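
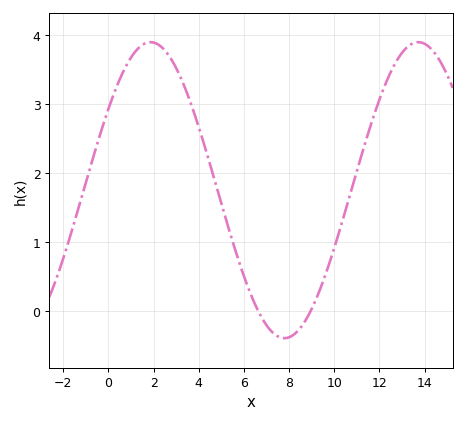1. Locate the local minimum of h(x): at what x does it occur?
7.8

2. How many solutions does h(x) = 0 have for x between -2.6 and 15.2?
2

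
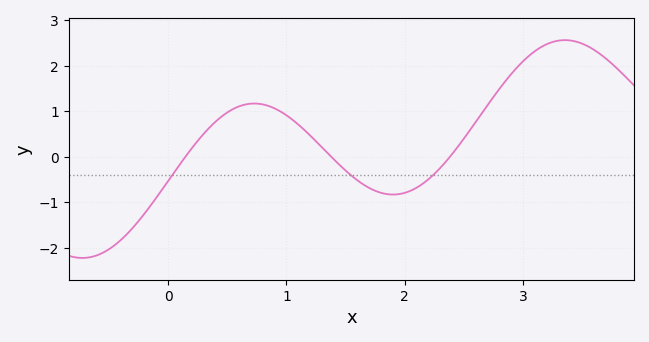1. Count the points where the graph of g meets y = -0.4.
3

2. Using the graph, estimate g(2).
-0.797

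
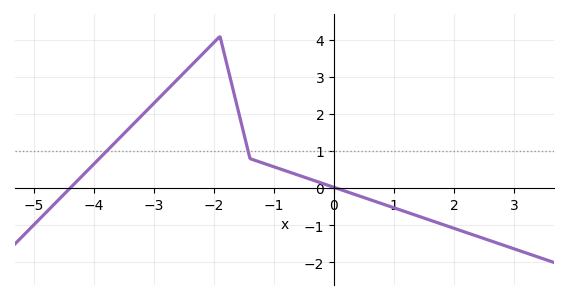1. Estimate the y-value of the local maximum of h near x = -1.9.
4.09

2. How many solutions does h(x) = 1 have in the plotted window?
2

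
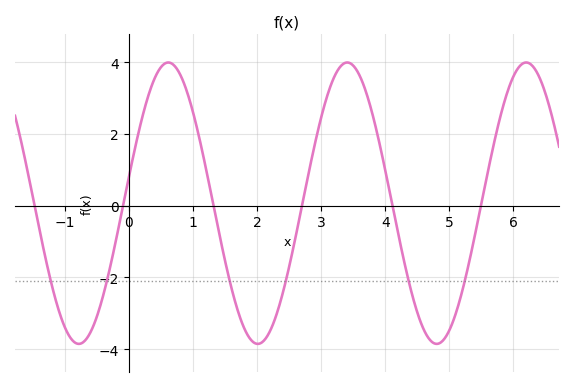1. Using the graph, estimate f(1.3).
0.2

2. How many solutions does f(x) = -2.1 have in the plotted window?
6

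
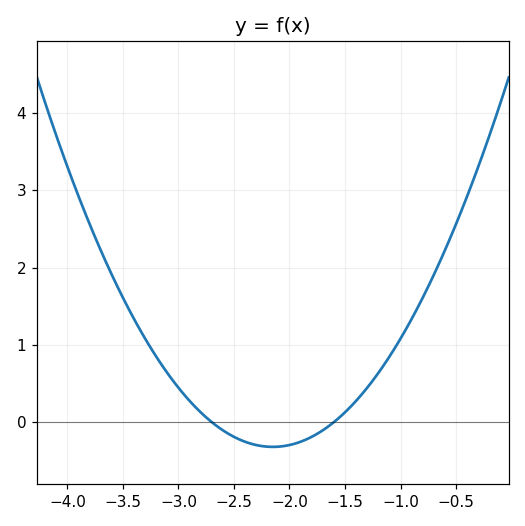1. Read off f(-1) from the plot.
1.1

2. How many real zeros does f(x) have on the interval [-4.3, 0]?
2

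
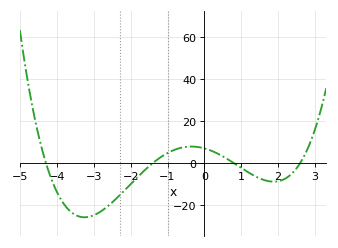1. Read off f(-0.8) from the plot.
6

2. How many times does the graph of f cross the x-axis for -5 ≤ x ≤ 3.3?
4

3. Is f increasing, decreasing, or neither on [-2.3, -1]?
increasing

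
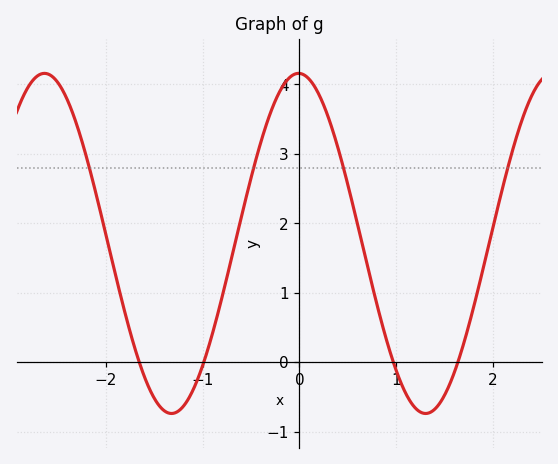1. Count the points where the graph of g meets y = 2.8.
4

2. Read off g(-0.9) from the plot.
0.407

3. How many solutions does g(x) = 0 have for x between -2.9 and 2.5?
4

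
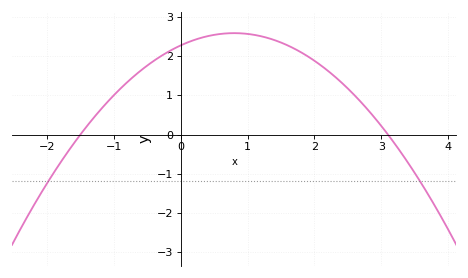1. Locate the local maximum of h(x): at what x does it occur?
0.8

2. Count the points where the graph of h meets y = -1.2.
2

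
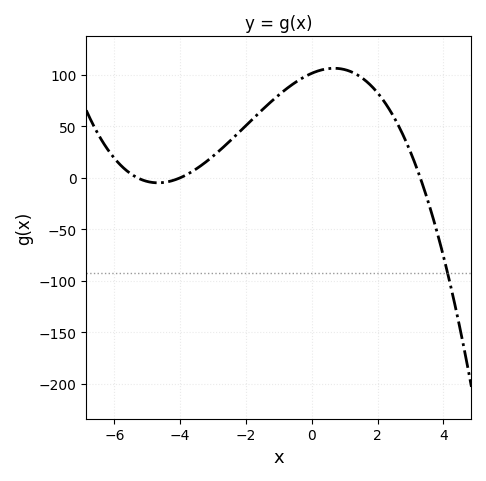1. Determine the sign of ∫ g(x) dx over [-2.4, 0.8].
positive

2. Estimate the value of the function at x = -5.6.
5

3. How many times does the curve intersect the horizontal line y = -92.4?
1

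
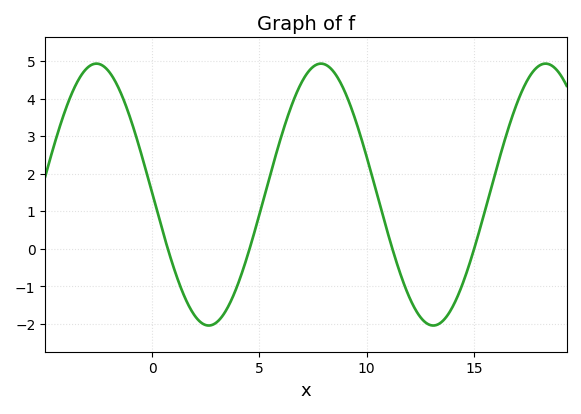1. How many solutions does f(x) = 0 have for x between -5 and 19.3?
4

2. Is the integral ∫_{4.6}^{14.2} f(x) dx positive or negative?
positive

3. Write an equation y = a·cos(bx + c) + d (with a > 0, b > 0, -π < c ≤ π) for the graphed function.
y = 3.49cos(0.6x + 1.56) + 1.44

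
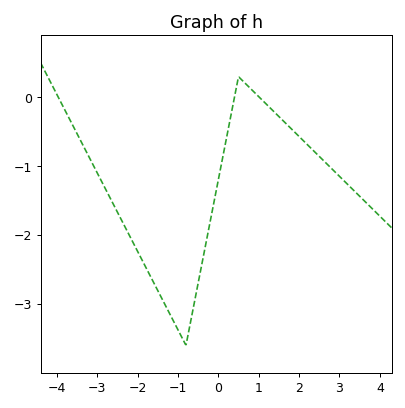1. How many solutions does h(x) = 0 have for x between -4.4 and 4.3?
3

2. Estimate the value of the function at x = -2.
-2.23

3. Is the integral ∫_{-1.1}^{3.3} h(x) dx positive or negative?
negative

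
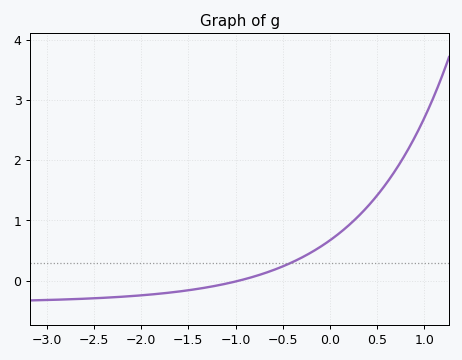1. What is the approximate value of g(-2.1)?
-0.3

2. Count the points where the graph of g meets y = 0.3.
1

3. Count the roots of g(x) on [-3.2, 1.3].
1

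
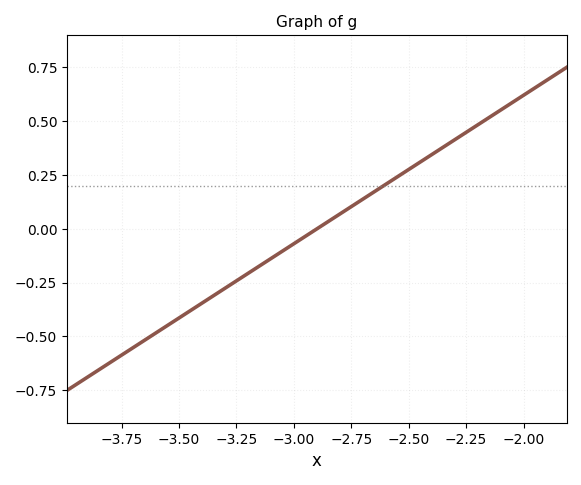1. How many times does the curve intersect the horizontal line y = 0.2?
1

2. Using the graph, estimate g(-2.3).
0.414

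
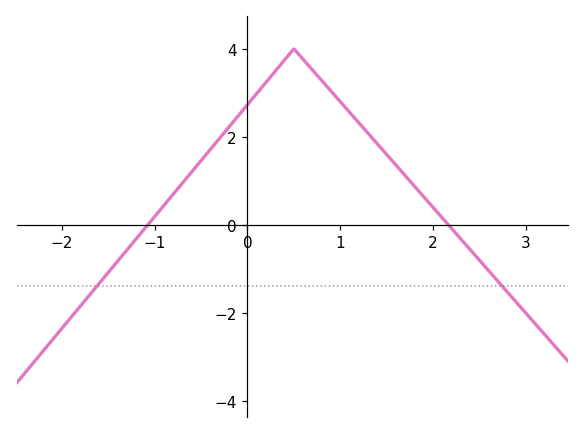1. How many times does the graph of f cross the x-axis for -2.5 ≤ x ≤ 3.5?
2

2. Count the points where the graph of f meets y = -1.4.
2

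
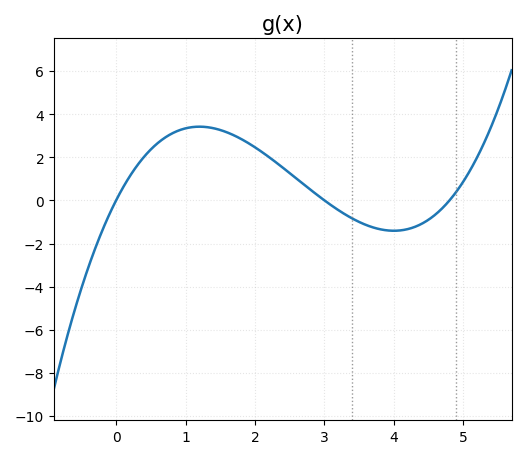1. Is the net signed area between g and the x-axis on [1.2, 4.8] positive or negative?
positive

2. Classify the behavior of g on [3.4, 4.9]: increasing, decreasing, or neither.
neither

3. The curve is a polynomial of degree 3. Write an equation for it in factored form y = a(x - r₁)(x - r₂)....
y = 0.44(x - 0)(x - 3)(x - 4.8)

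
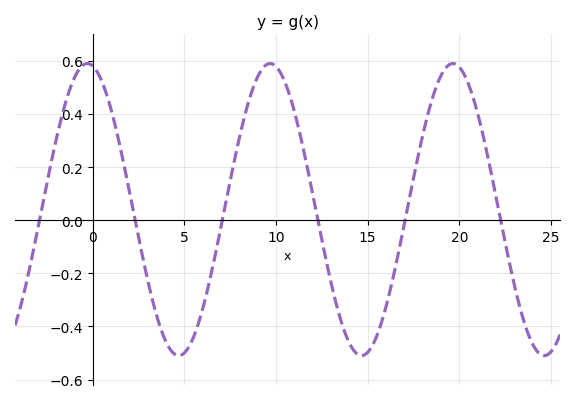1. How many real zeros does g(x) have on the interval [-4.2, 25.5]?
6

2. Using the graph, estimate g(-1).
0.54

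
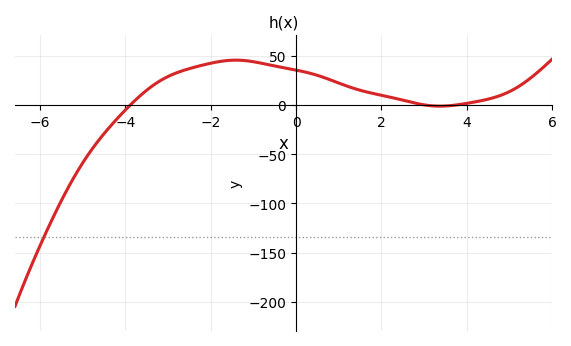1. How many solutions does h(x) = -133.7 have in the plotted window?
1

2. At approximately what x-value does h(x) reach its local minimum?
3.37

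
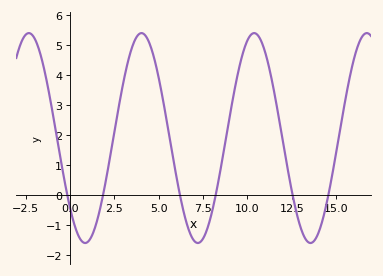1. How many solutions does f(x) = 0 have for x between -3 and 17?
6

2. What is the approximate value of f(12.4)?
0.447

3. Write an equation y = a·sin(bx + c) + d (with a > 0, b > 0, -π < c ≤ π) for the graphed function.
y = 3.5sin(0.99x - 2.42) + 1.91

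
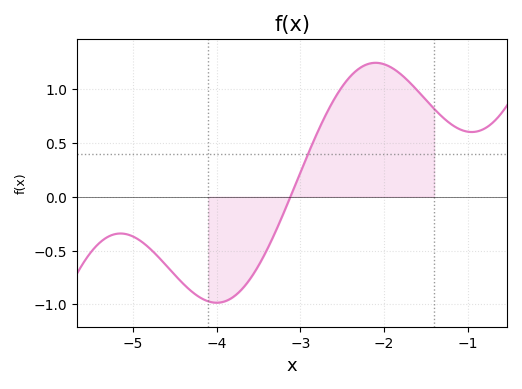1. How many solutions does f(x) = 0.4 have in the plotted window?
1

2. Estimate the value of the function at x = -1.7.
1.05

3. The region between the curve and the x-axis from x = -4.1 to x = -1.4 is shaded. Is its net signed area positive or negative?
positive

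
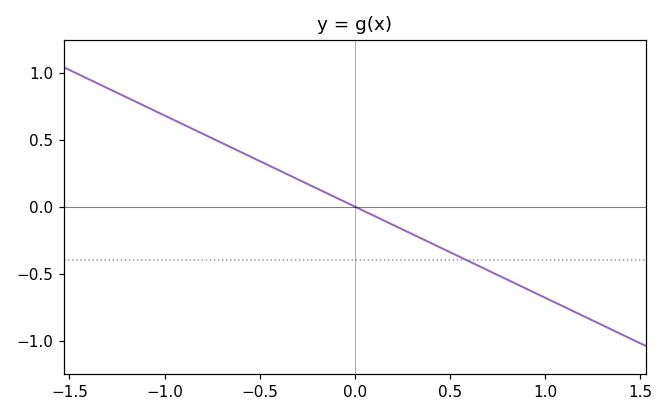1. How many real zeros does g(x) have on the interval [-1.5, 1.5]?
1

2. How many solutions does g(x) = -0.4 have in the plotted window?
1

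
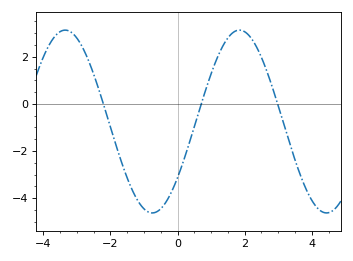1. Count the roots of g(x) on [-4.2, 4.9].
3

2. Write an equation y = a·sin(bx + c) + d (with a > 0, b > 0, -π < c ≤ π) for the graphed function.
y = 3.88sin(1.2x - 0.66) - 0.75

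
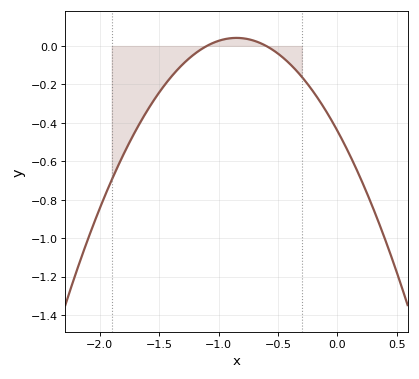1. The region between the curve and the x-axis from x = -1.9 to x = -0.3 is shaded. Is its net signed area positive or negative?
negative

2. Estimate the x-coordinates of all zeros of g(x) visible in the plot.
-1.1, -0.6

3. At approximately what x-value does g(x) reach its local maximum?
-0.85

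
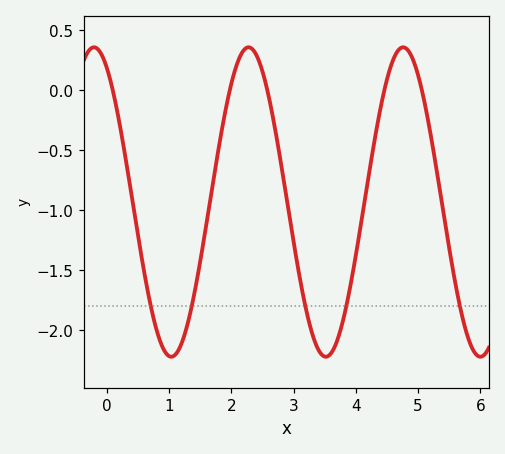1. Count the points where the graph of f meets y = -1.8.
5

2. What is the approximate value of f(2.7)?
-0.319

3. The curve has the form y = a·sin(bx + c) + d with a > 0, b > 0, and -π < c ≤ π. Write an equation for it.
y = 1.29sin(2.53x + 2.1) - 0.93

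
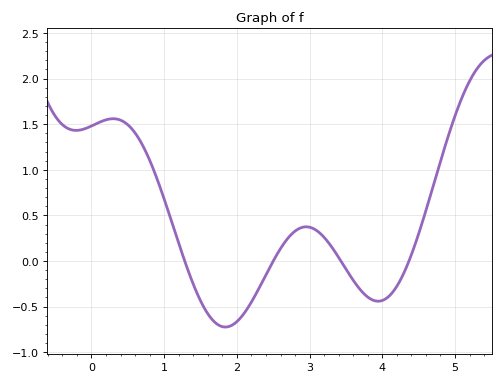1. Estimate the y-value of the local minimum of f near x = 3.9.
-0.441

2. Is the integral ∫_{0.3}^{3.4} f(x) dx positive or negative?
positive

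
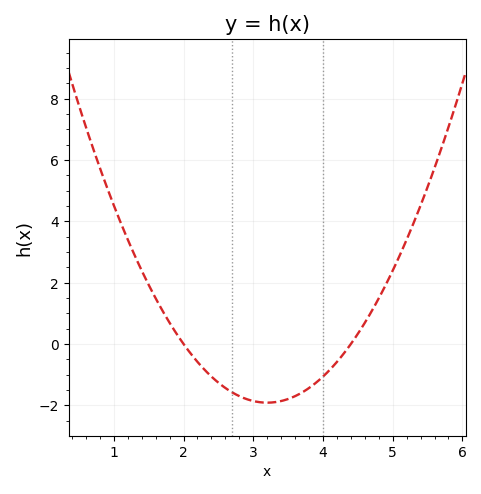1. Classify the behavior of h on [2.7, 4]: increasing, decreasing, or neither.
neither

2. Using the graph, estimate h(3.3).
-1.9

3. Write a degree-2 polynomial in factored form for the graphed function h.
y = 1.33(x - 2)(x - 4.4)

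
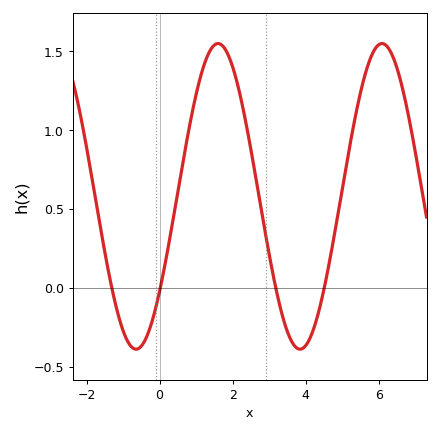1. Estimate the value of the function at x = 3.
0.213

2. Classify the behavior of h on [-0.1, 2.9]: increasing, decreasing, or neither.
neither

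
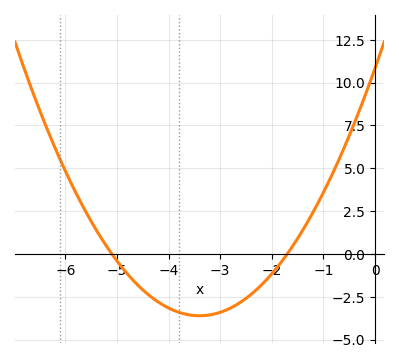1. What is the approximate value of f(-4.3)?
-2.6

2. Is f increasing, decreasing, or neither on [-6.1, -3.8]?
decreasing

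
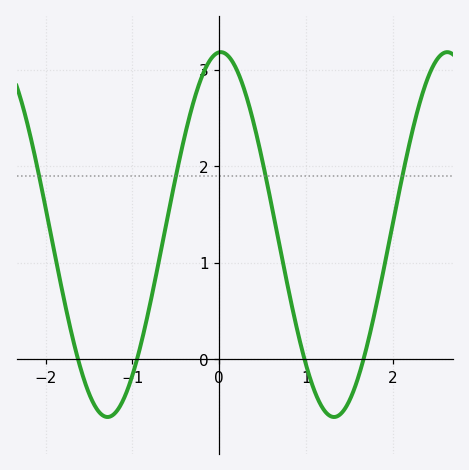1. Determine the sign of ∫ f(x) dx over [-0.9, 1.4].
positive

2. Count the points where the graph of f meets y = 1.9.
4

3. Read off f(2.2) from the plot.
2.28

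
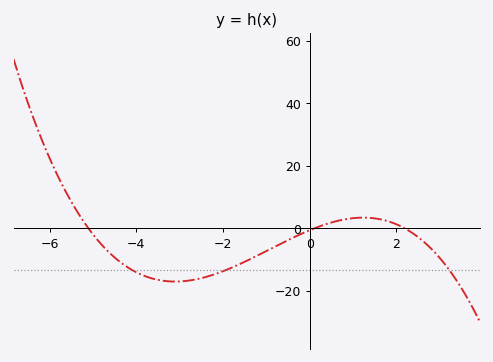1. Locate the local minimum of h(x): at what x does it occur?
-3.2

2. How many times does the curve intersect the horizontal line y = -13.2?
3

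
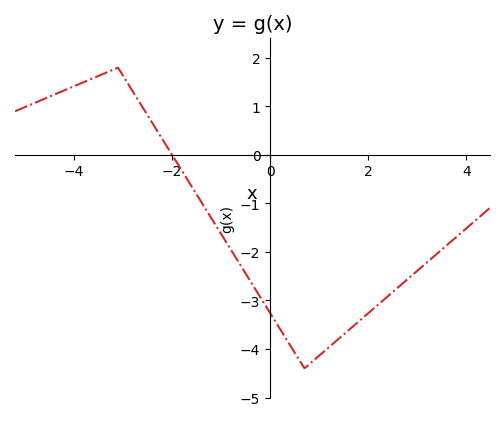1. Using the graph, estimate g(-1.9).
-0.2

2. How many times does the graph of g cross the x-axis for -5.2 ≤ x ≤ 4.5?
1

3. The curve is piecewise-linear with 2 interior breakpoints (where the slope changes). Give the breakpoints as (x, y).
(-3.1, 1.8); (0.7, -4.4)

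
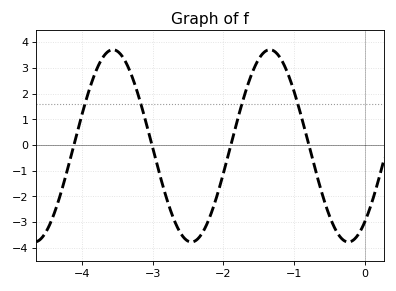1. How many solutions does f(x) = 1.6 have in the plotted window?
4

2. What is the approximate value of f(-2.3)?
-3.42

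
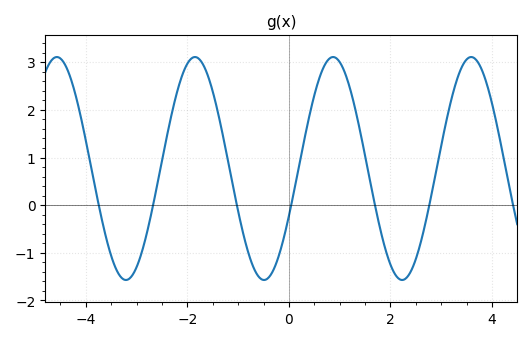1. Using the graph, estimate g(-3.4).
-1.35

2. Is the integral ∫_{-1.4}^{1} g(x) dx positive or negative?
positive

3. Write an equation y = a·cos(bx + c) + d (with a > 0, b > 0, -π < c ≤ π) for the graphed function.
y = 2.34cos(2.31x - 2.01) + 0.77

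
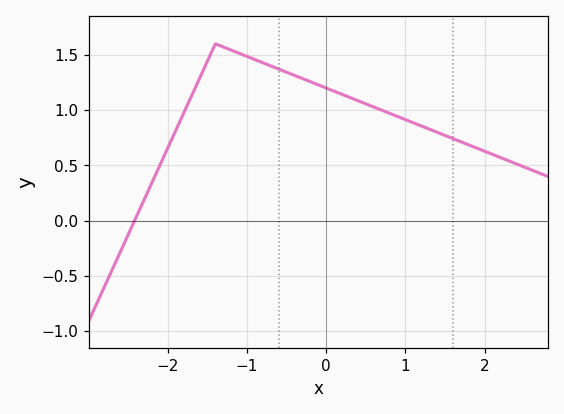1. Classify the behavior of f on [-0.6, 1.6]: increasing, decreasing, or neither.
decreasing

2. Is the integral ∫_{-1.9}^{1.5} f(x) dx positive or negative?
positive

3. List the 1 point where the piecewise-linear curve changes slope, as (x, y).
(-1.4, 1.6)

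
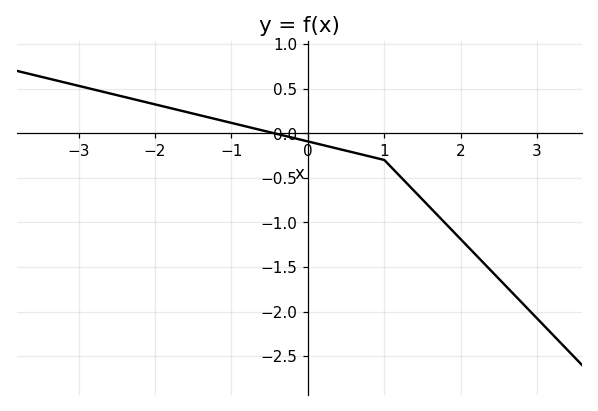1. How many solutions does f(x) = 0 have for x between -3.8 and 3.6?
1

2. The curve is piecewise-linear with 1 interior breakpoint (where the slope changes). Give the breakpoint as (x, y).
(1, -0.3)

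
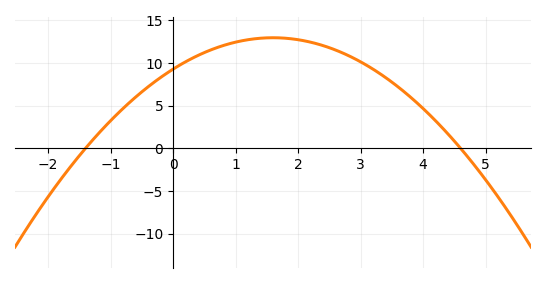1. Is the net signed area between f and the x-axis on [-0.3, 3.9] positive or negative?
positive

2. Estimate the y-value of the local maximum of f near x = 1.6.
13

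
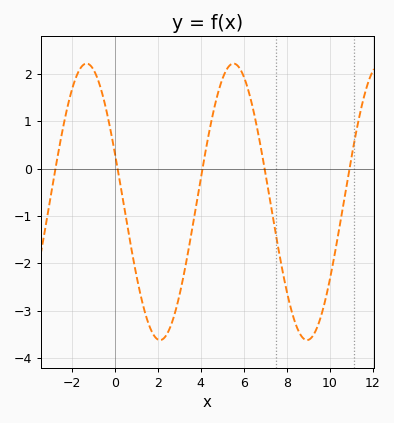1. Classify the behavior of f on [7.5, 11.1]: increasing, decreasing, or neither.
neither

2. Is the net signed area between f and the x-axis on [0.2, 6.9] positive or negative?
negative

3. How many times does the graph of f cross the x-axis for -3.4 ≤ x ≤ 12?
5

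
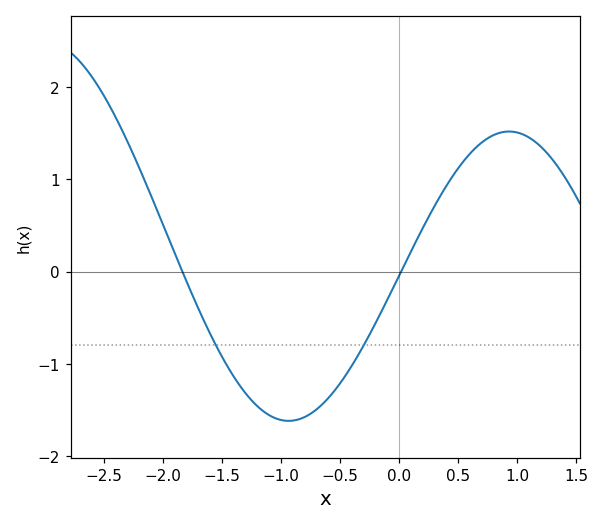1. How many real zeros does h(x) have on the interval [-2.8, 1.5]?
2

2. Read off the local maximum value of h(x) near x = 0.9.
1.52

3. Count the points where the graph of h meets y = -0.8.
2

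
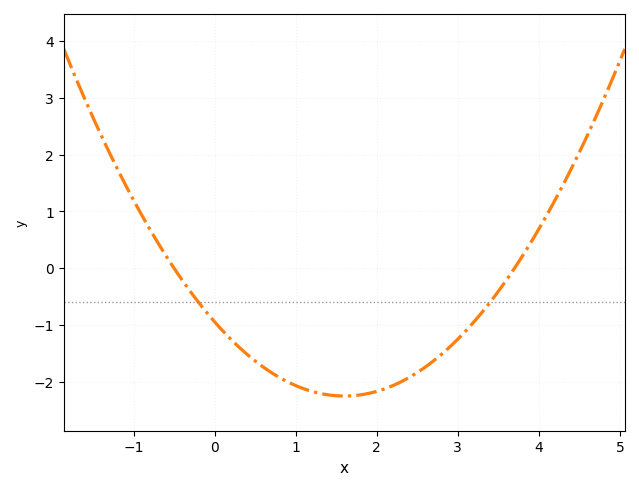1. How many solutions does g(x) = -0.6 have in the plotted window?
2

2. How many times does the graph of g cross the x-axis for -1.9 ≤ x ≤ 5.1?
2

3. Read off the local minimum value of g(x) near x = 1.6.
-2.2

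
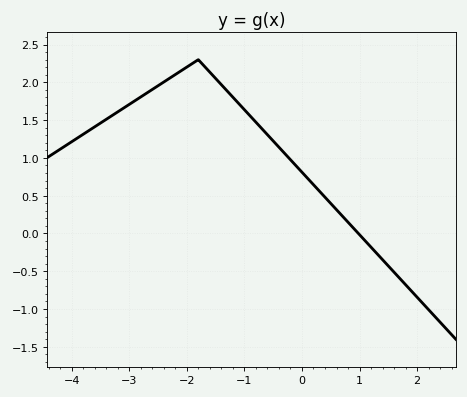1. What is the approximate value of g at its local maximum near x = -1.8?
2.3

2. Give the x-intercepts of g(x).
1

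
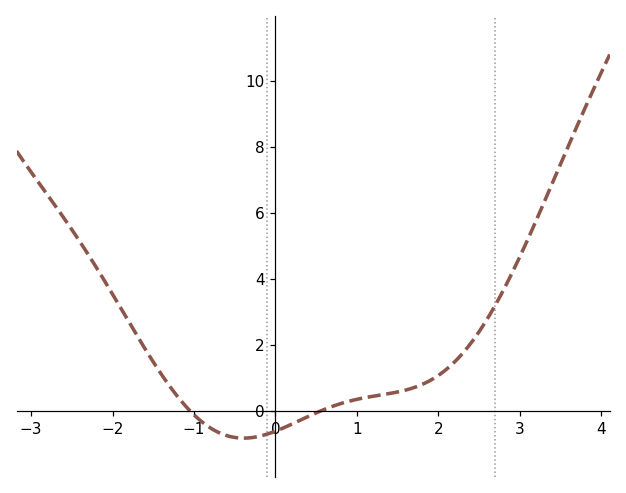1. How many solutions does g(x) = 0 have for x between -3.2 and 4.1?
2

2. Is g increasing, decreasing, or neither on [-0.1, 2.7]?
increasing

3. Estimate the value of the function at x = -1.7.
2.29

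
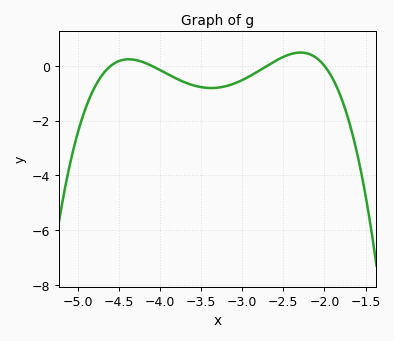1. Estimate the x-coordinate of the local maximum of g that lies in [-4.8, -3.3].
-4.4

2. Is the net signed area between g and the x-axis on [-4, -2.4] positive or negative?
negative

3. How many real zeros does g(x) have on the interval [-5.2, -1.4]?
4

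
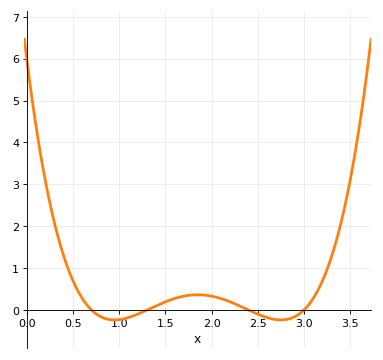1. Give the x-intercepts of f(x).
0.7, 1.3, 2.4, 3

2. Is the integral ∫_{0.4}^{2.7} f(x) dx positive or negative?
positive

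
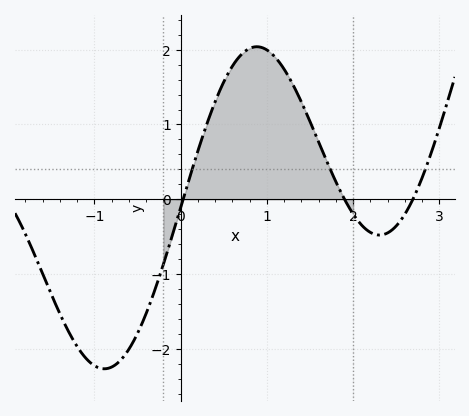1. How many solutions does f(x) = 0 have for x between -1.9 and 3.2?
3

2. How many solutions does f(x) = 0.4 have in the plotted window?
3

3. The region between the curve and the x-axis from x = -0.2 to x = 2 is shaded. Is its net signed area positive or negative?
positive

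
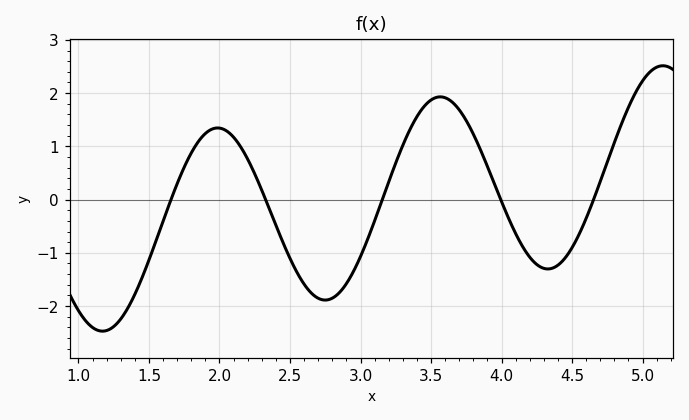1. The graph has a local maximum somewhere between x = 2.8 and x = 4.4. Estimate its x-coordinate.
3.6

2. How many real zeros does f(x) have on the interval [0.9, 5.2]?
5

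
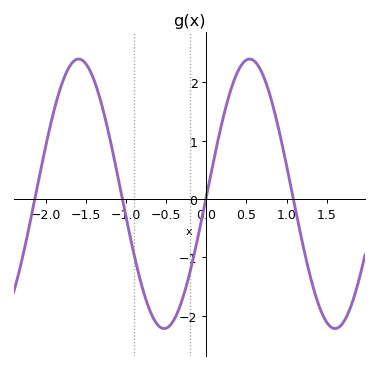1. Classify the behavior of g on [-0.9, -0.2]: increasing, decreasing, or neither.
neither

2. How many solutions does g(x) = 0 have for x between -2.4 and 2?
4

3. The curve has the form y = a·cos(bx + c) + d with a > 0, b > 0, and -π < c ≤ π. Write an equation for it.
y = 2.31cos(2.95x - 1.59) + 0.09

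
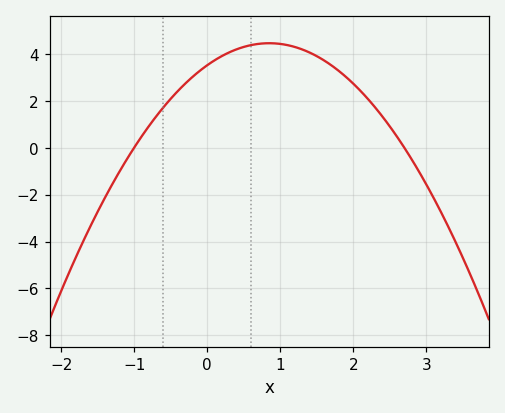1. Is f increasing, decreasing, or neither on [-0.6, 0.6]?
increasing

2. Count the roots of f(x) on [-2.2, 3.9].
2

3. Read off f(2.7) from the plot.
0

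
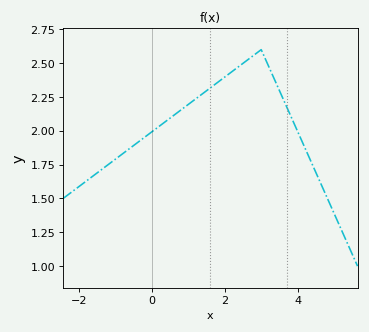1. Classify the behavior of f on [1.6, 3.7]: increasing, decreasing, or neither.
neither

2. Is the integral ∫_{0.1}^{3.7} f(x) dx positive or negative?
positive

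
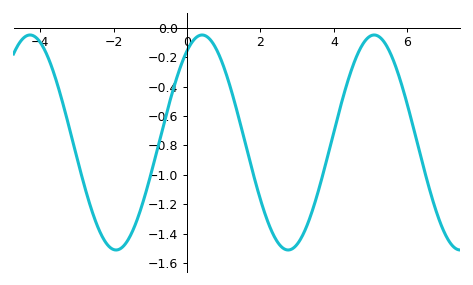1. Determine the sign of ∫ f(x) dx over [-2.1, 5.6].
negative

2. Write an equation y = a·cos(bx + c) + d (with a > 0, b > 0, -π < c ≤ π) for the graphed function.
y = 0.73cos(1.3x - 0.55) - 0.78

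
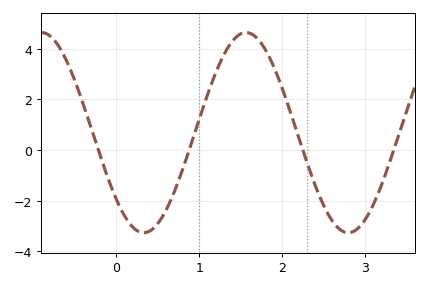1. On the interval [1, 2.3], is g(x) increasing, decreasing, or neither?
neither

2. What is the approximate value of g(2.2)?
0.4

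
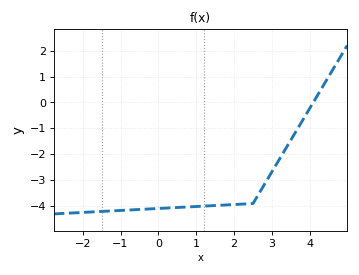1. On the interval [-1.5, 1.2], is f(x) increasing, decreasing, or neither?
increasing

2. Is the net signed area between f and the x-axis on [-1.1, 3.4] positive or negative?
negative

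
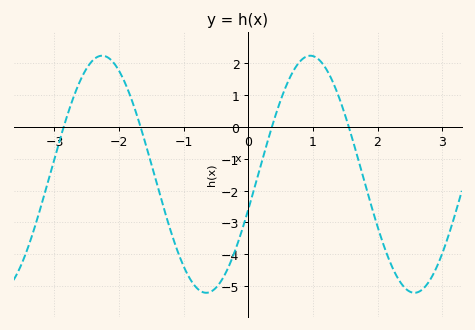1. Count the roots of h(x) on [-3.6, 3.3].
4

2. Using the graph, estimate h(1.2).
1.8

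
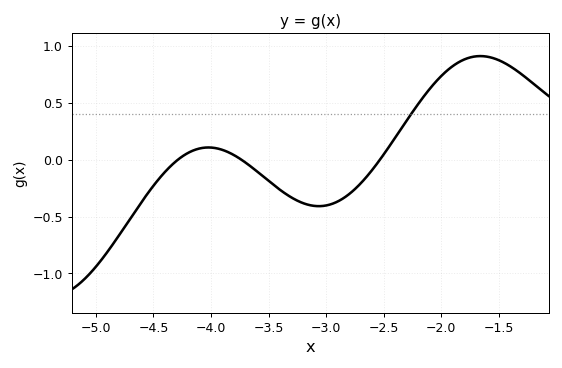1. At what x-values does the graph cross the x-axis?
-4.3, -3.7, -2.5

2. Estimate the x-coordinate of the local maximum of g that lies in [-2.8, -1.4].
-1.7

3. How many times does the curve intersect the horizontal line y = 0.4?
1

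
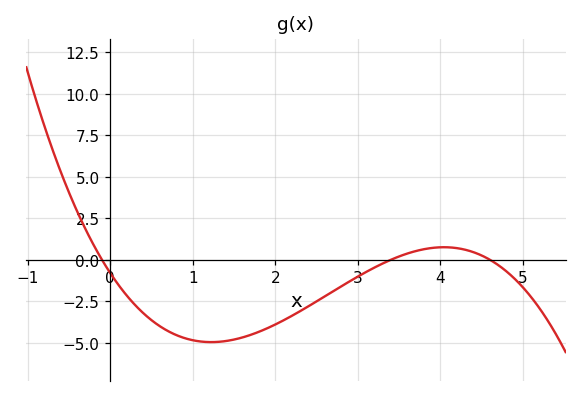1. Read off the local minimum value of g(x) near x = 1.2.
-4.96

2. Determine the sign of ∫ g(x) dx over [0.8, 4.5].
negative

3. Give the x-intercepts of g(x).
-0.1, 3.4, 4.6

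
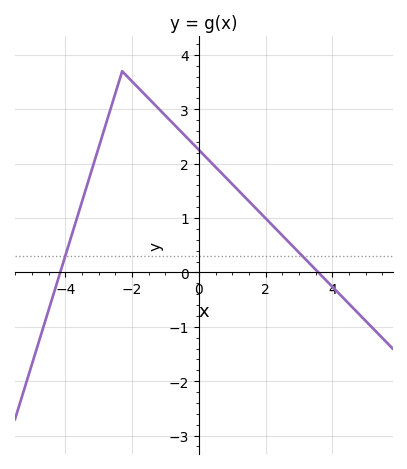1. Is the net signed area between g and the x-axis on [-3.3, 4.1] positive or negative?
positive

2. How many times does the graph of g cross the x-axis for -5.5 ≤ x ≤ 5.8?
2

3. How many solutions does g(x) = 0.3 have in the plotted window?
2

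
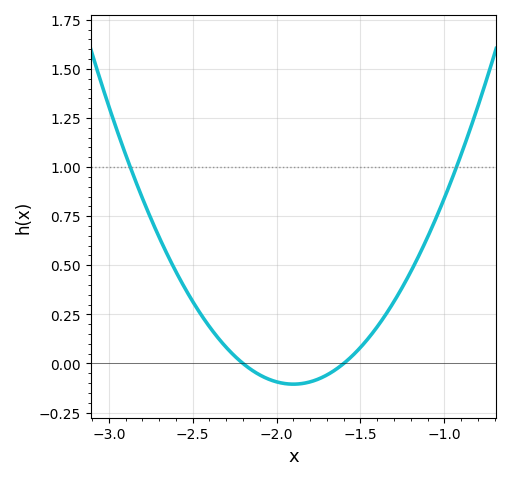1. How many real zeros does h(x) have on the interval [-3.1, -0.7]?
2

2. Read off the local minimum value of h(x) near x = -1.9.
-0.105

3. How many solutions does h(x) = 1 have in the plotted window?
2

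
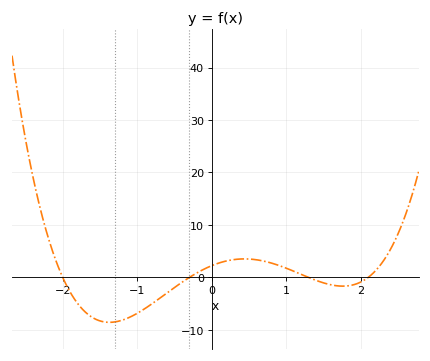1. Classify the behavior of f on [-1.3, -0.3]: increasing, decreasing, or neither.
increasing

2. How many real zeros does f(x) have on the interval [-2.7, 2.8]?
4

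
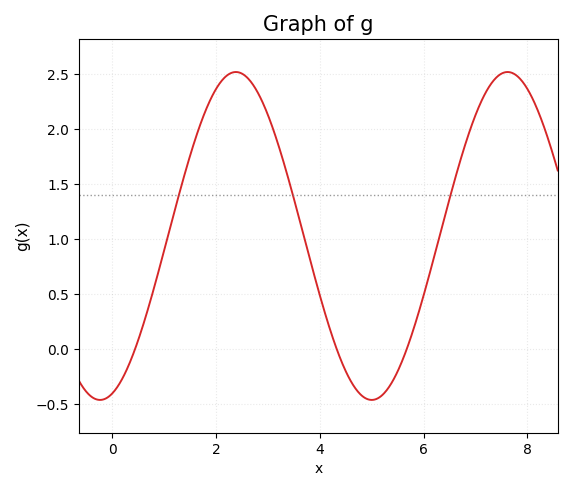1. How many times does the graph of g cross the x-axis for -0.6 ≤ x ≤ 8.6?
3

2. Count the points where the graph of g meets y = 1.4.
3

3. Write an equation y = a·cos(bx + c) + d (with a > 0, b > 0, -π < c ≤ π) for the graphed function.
y = 1.49cos(1.2x - 2.86) + 1.03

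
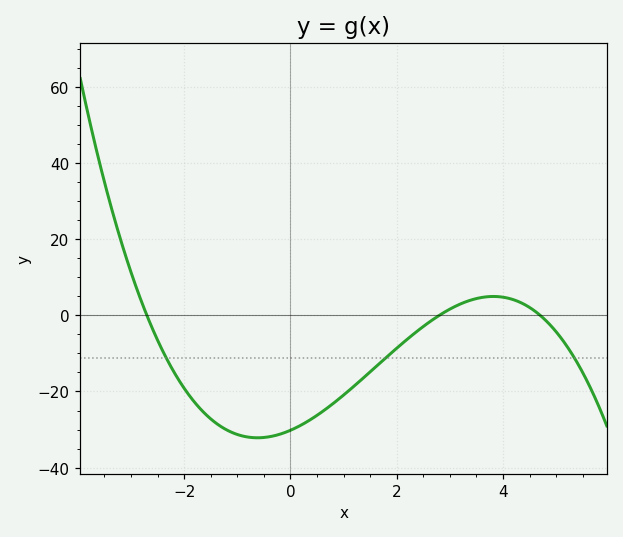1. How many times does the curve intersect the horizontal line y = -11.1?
3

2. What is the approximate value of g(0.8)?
-23.2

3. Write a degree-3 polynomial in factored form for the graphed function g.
y = -0.85(x + 2.7)(x - 2.8)(x - 4.7)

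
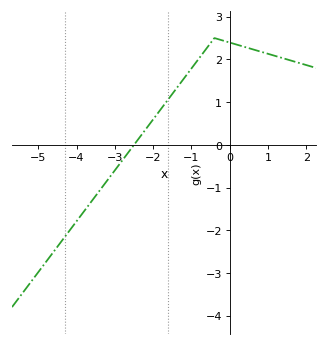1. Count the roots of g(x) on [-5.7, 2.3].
1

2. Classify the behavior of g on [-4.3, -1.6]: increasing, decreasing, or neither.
increasing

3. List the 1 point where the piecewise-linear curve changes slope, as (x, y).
(-0.4, 2.5)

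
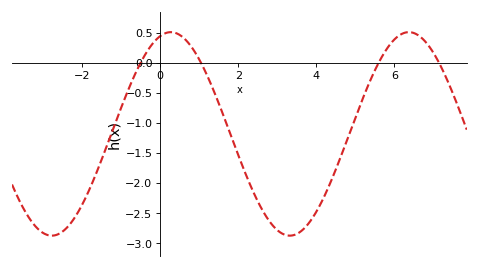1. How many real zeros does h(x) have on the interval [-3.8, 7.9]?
4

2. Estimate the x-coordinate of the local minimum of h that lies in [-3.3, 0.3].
-2.78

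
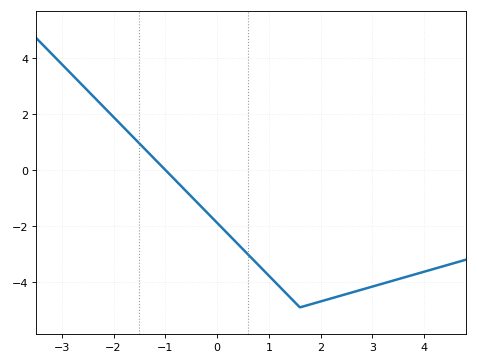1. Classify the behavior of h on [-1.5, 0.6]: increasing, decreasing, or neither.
decreasing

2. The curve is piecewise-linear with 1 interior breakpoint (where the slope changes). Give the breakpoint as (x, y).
(1.6, -4.9)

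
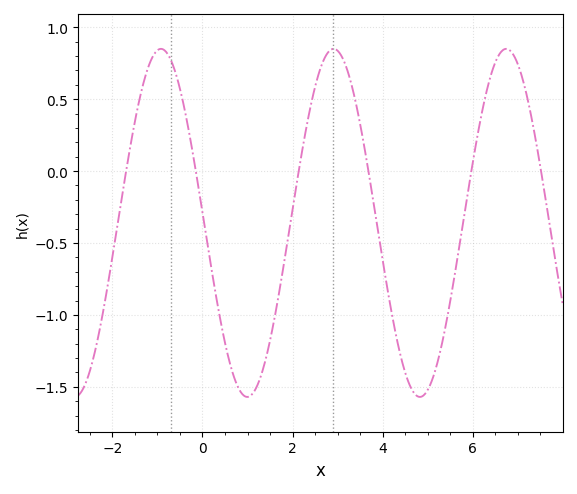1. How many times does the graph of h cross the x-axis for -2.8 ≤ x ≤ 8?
6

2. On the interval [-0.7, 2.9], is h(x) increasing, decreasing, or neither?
neither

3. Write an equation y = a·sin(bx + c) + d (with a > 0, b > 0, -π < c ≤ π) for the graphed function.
y = 1.21sin(1.64x + 3.08) - 0.36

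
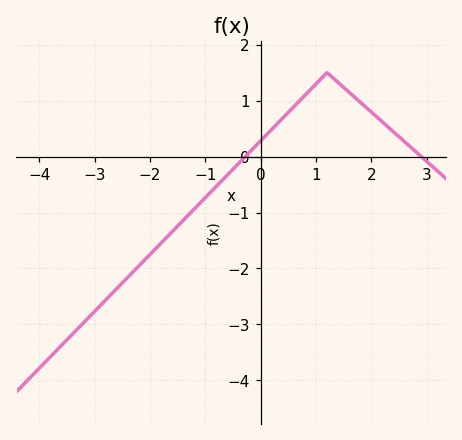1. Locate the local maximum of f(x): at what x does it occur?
1.2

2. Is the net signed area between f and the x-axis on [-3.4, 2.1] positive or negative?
negative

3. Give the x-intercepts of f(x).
-0.277, 2.9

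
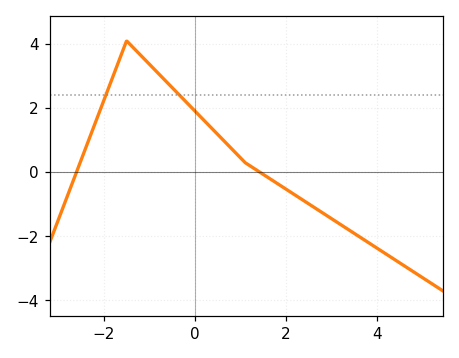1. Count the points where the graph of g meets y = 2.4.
2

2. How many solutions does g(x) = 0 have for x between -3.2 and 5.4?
2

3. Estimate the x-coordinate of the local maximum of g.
-1.5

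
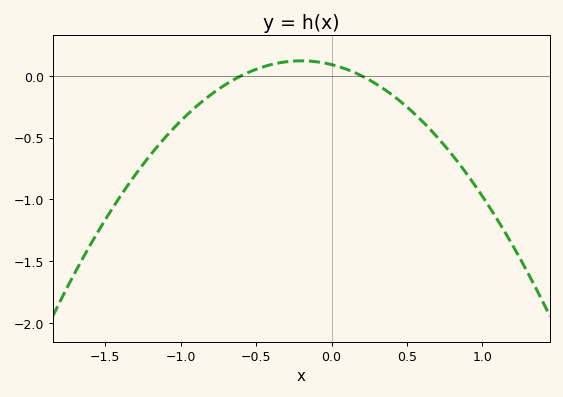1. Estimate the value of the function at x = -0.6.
0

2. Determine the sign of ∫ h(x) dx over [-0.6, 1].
negative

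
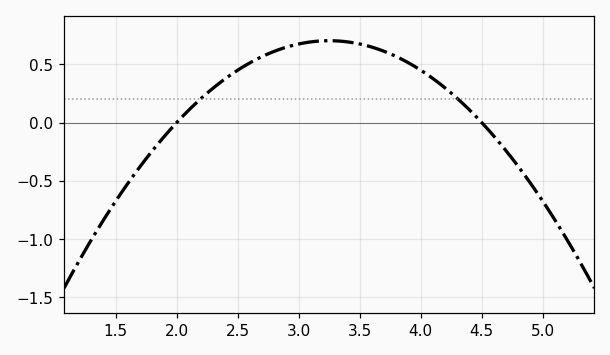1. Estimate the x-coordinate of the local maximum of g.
3.2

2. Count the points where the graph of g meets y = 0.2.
2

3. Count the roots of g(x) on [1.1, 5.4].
2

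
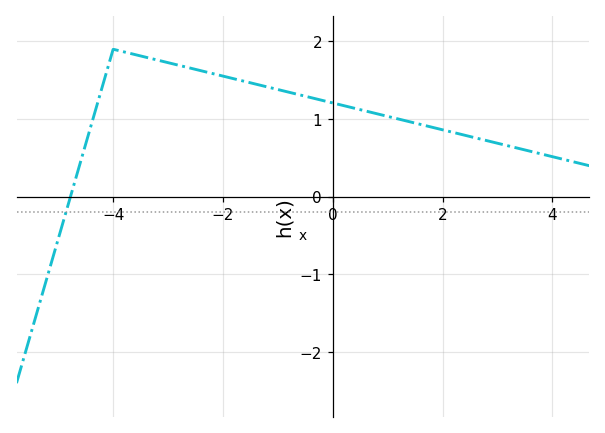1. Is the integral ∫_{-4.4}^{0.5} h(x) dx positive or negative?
positive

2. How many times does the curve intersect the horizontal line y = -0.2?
1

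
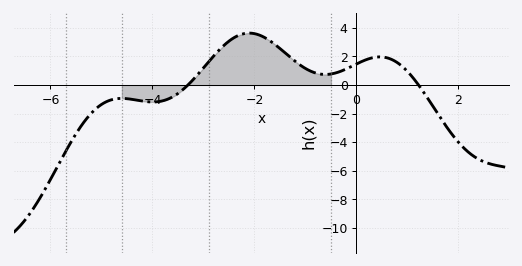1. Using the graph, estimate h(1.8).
-3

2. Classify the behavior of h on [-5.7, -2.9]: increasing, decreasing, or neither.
neither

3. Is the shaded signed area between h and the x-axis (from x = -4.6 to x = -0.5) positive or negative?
positive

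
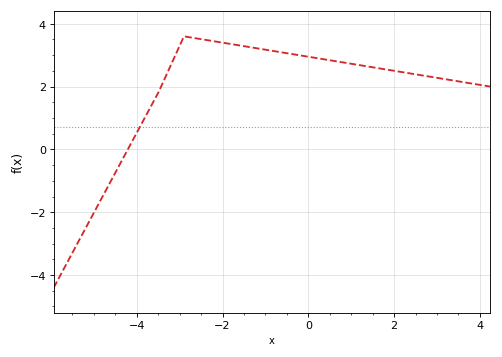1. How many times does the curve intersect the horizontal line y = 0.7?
1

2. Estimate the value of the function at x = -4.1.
0.2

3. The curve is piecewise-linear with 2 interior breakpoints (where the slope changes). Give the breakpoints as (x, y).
(-3.5, 1.8); (-2.9, 3.6)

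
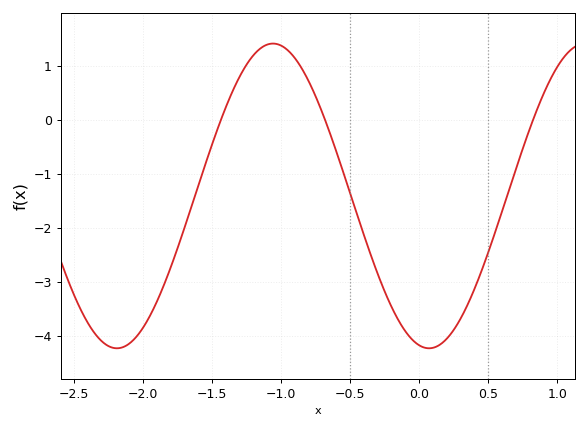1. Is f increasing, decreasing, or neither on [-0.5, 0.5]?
neither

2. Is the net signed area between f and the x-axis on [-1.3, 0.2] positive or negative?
negative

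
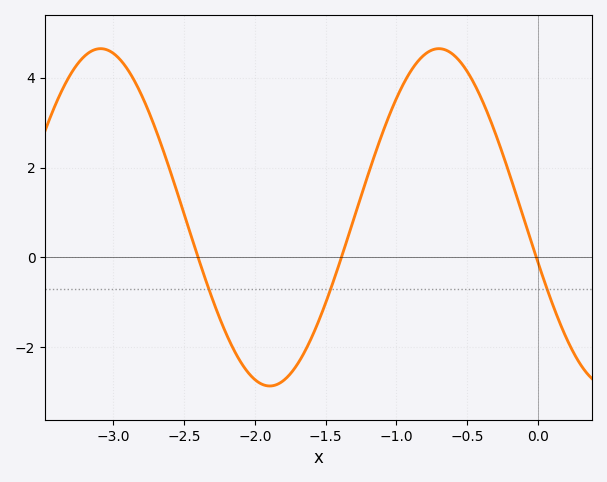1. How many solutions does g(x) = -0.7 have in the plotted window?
3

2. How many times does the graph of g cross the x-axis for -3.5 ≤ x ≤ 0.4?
3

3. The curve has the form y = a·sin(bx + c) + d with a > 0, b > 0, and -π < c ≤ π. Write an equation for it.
y = 3.76sin(2.6x - 2.9) + 0.89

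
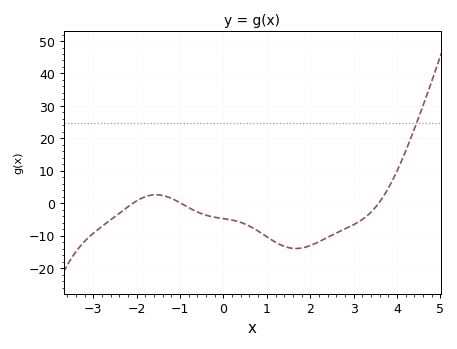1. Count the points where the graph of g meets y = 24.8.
1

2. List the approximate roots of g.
-2.09, -0.975, 3.58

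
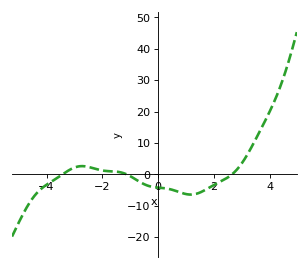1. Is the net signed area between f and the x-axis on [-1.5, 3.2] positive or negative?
negative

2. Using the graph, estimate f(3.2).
6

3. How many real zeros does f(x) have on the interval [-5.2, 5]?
3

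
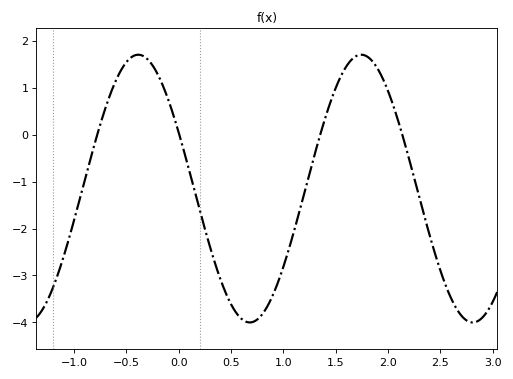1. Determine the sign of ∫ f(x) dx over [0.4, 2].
negative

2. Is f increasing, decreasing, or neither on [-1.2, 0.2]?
neither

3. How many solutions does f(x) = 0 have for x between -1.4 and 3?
4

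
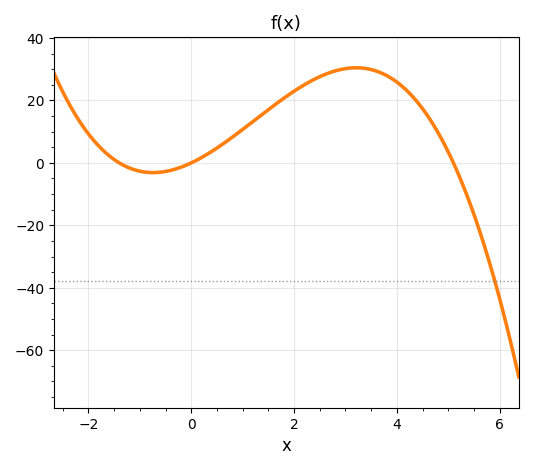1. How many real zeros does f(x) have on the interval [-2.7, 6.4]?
3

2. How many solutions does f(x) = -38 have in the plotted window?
1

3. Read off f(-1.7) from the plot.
4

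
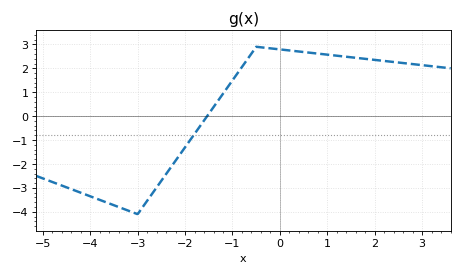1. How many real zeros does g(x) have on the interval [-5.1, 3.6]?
1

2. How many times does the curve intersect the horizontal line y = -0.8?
1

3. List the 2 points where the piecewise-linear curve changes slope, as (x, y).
(-3, -4.1); (-0.5, 2.9)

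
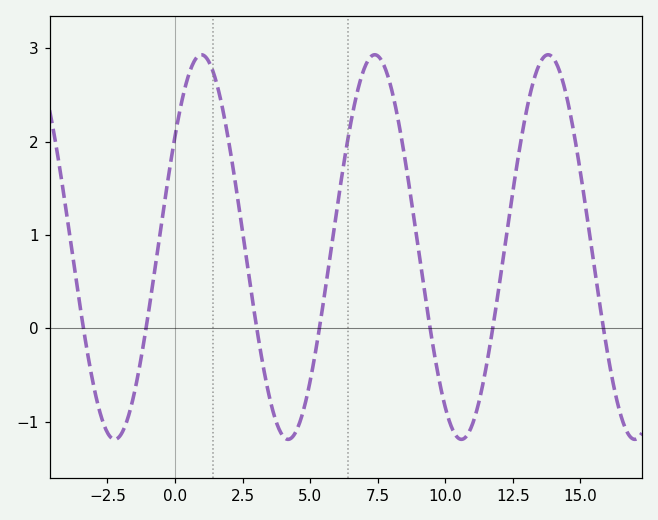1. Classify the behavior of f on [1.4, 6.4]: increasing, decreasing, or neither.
neither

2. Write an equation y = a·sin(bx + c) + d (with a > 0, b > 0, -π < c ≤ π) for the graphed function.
y = 2.06sin(0.98x + 0.612) + 0.87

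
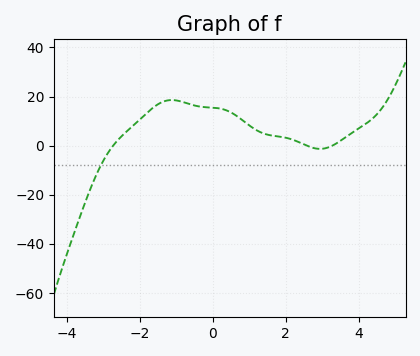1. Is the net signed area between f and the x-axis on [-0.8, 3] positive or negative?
positive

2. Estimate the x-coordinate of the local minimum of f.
3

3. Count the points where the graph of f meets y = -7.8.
1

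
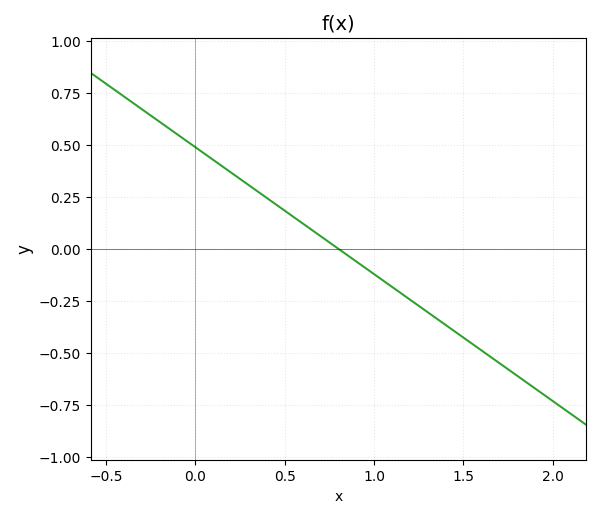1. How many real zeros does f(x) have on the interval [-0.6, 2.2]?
1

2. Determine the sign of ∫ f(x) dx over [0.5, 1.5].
negative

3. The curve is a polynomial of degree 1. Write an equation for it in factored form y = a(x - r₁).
y = -0.61(x - 0.8)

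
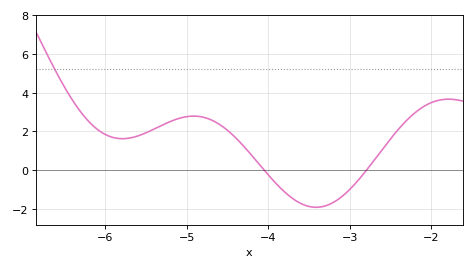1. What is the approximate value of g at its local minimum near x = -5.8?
1.6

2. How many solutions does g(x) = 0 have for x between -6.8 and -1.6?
2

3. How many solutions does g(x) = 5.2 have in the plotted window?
1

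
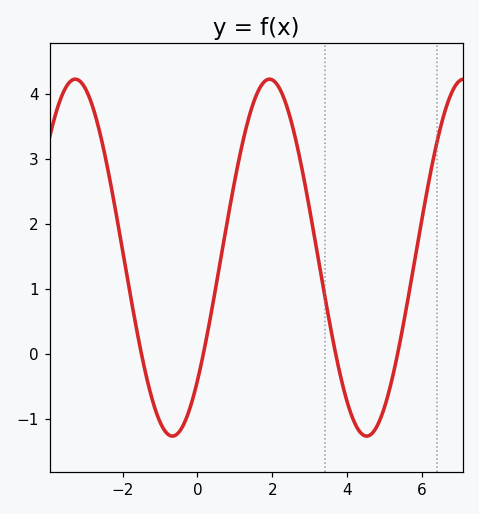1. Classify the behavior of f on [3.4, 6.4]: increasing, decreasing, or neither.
neither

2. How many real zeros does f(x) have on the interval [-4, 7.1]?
4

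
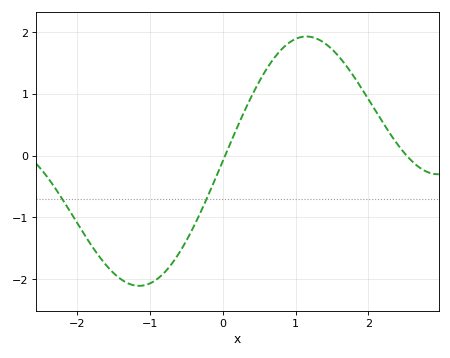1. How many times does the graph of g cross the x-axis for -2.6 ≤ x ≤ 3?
2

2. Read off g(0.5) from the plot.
1.2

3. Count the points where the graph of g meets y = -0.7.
2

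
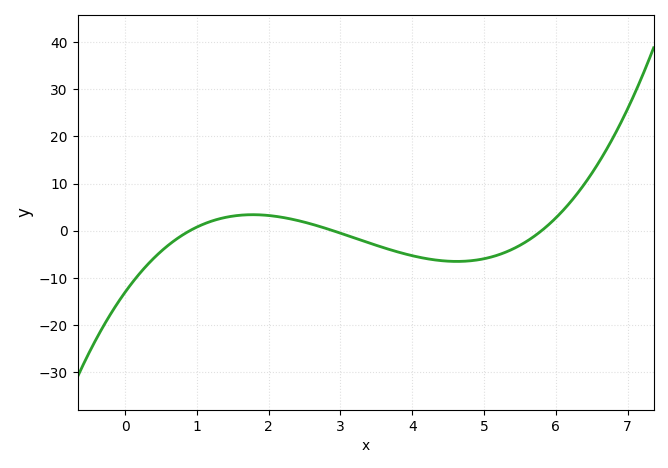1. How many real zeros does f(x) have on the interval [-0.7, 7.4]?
3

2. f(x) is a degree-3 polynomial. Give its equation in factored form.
y = 0.86(x - 0.9)(x - 2.9)(x - 5.8)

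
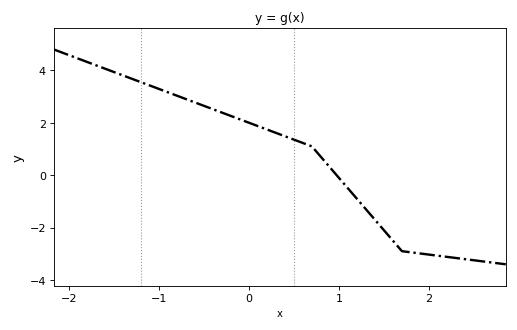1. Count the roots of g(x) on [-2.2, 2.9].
1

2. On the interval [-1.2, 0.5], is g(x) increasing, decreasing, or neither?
decreasing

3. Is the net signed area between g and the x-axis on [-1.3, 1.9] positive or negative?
positive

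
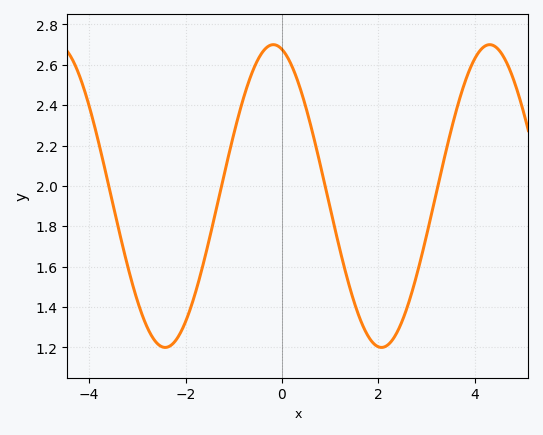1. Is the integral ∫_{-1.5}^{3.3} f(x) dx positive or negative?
positive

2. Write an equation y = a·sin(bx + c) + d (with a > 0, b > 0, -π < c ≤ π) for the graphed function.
y = 0.75sin(1.4x + 1.82) + 1.95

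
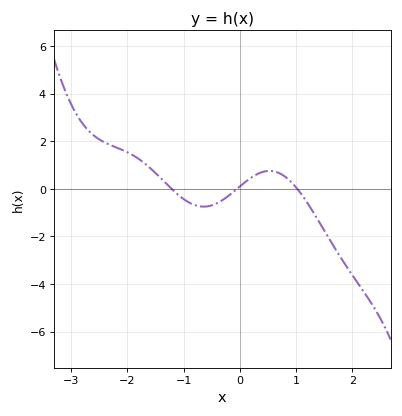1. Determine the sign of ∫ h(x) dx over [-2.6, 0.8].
positive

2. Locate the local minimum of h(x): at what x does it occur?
-0.6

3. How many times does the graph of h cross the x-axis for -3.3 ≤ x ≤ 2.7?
3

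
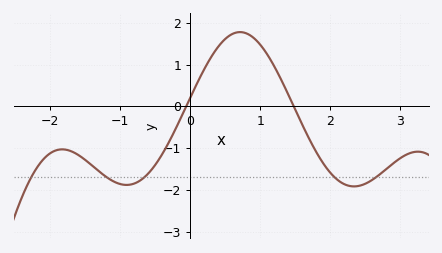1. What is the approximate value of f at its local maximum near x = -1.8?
-1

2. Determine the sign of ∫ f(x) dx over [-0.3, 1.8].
positive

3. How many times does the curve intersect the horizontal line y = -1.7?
5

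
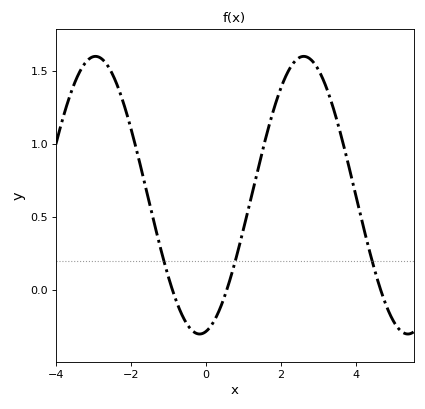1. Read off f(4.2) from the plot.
0.43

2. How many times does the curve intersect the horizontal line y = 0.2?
3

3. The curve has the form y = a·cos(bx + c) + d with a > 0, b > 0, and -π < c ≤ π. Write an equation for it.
y = 0.95cos(1.13x - 2.94) + 0.65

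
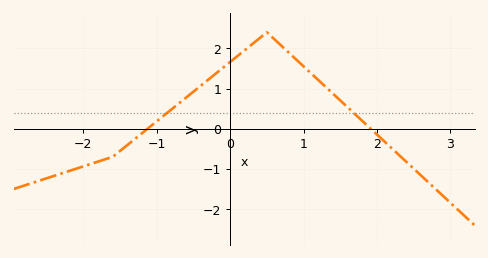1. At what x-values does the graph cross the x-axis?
-1.1, 1.9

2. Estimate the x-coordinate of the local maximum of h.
0.5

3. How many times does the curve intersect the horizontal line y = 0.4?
2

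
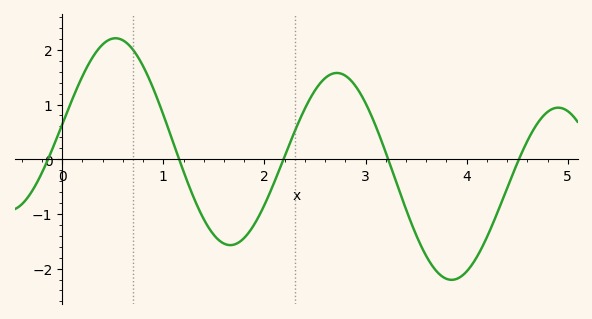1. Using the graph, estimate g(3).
1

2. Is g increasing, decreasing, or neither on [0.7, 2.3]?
neither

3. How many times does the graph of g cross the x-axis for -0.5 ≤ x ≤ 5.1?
5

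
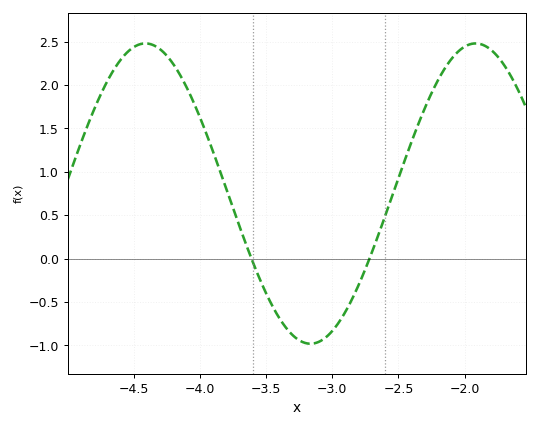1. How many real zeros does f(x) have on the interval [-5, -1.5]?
2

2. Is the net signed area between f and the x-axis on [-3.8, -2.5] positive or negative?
negative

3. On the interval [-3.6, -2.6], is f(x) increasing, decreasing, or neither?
neither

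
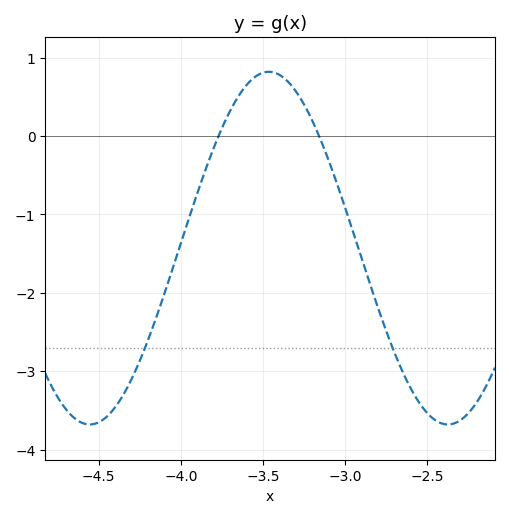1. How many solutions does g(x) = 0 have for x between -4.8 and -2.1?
2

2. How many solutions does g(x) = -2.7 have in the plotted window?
2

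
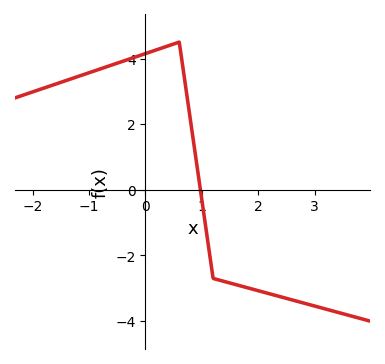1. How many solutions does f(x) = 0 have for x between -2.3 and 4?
1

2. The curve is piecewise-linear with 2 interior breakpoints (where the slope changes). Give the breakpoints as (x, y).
(0.6, 4.5); (1.2, -2.7)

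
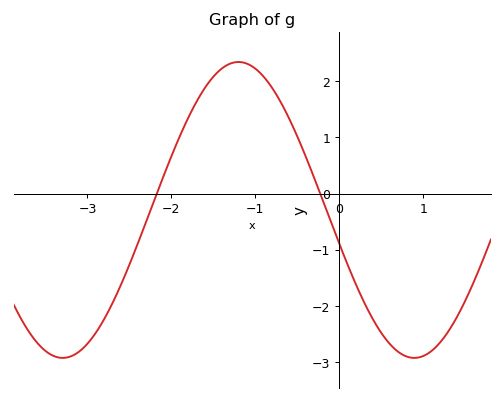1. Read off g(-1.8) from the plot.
1.34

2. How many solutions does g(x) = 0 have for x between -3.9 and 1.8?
2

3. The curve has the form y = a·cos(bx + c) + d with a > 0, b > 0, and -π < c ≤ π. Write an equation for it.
y = 2.63cos(1.5x + 1.8) - 0.29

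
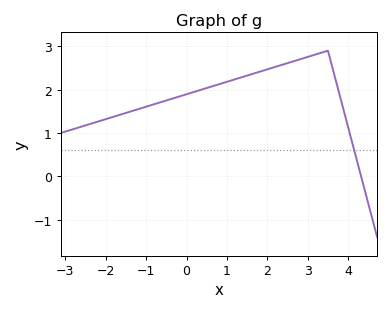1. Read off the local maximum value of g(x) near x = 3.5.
2.9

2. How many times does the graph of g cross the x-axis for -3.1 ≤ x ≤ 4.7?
1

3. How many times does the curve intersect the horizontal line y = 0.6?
1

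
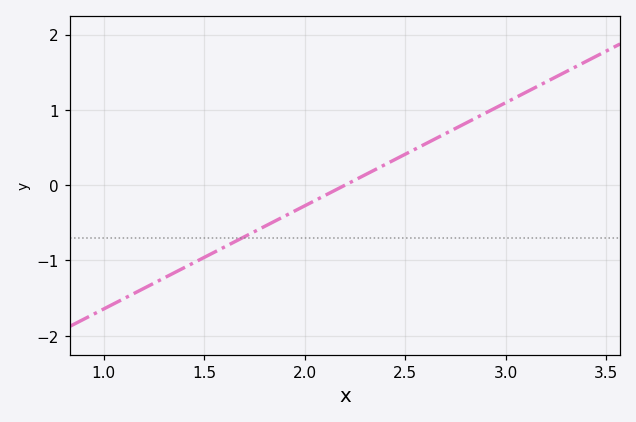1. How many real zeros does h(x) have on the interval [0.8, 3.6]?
1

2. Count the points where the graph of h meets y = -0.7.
1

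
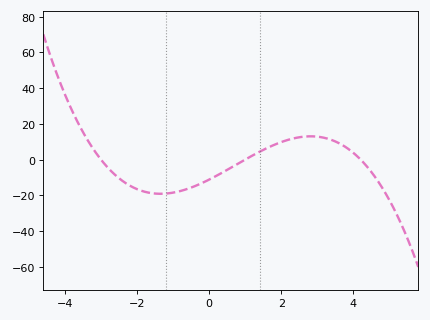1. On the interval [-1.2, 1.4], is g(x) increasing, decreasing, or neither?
increasing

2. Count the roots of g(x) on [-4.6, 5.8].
3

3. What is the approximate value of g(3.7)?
8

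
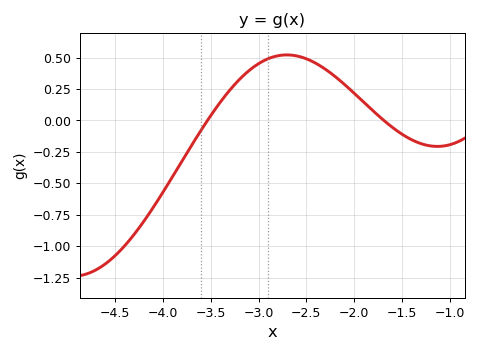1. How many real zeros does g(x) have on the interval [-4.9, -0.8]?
2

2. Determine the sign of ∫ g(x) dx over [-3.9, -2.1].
positive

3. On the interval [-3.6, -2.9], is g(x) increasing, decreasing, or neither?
increasing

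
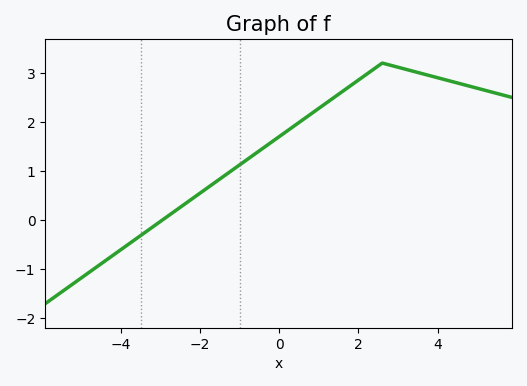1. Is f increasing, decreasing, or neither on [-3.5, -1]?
increasing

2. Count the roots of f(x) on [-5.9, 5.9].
1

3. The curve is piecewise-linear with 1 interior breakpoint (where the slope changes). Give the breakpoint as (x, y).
(2.6, 3.2)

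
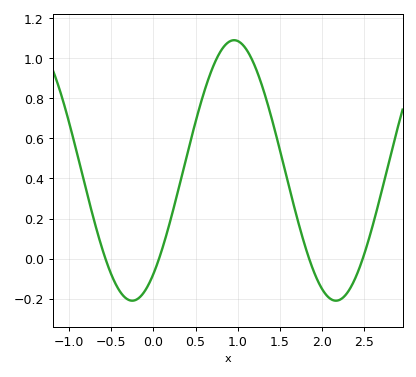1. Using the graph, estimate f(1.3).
0.849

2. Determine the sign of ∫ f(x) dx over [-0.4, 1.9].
positive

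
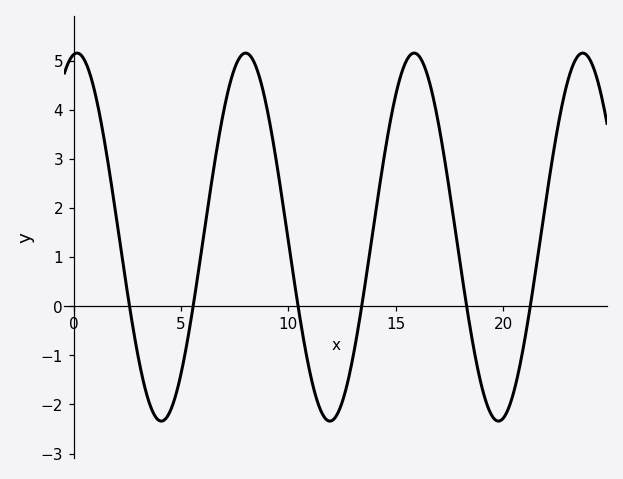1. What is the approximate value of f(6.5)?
2.75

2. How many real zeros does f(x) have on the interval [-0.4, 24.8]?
6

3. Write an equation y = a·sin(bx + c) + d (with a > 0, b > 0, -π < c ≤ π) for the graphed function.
y = 3.75sin(0.8x + 1.45) + 1.41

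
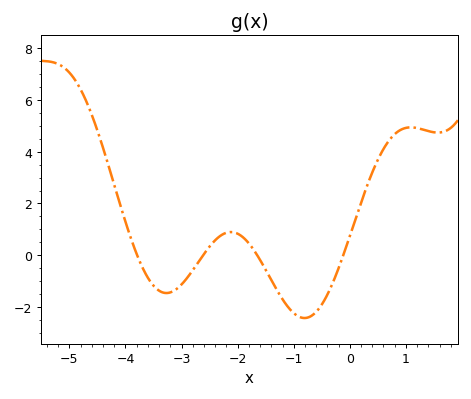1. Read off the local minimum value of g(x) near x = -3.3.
-1.45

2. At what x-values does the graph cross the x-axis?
-3.79, -2.62, -1.65, -0.117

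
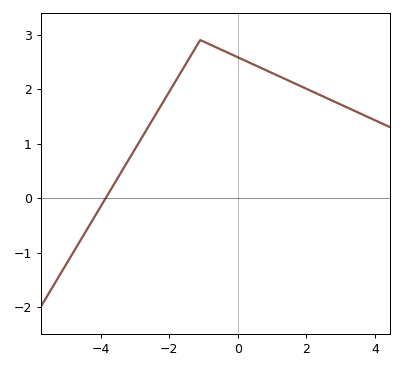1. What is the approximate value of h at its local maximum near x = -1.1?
2.9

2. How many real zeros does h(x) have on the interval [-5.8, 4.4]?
1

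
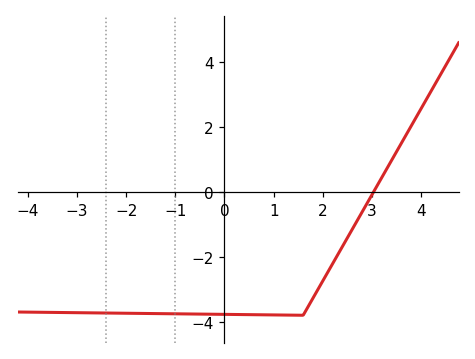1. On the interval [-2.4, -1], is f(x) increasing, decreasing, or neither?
decreasing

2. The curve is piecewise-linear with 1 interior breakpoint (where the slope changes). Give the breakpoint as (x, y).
(1.6, -3.8)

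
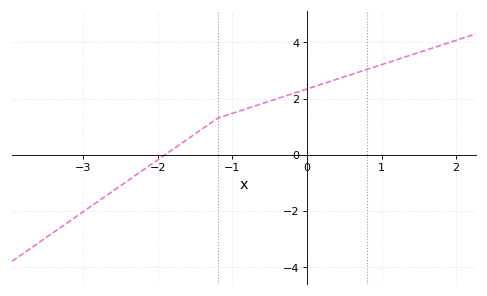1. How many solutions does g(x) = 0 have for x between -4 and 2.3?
1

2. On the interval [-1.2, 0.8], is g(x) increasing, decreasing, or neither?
increasing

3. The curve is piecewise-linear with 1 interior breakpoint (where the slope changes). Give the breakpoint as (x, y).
(-1.2, 1.3)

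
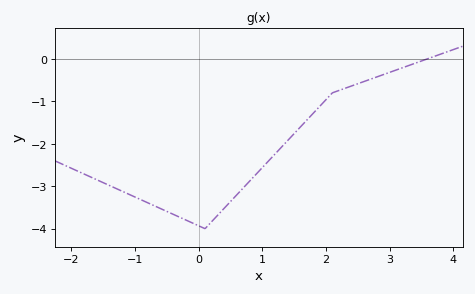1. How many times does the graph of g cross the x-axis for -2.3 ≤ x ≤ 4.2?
1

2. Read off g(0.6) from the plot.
-3.2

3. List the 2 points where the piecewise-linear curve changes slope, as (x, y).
(0.1, -4); (2.1, -0.8)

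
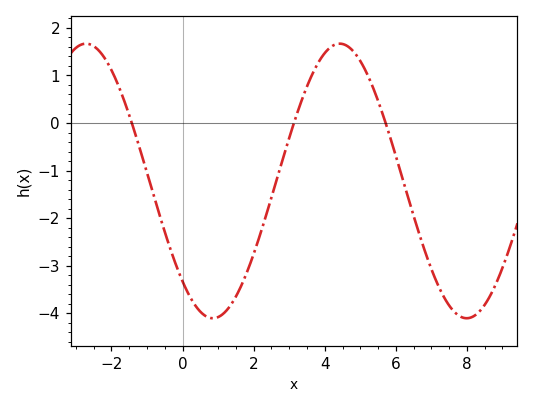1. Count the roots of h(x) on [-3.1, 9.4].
3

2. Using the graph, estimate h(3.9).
1.4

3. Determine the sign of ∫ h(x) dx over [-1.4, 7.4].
negative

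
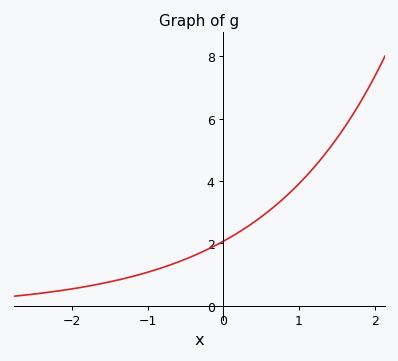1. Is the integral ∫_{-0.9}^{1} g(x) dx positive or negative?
positive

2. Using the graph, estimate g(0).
2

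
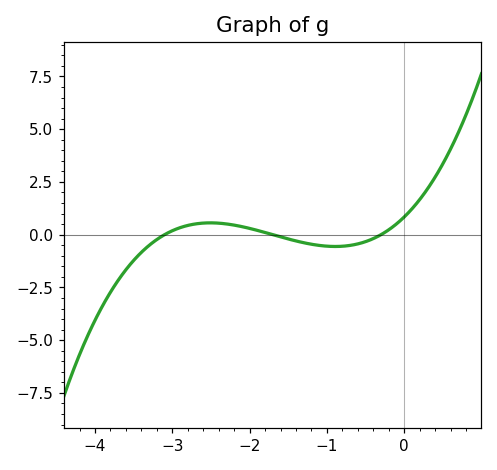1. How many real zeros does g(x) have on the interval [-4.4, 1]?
3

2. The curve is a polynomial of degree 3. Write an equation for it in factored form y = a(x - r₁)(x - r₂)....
y = 0.53(x + 3.1)(x + 1.7)(x + 0.3)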